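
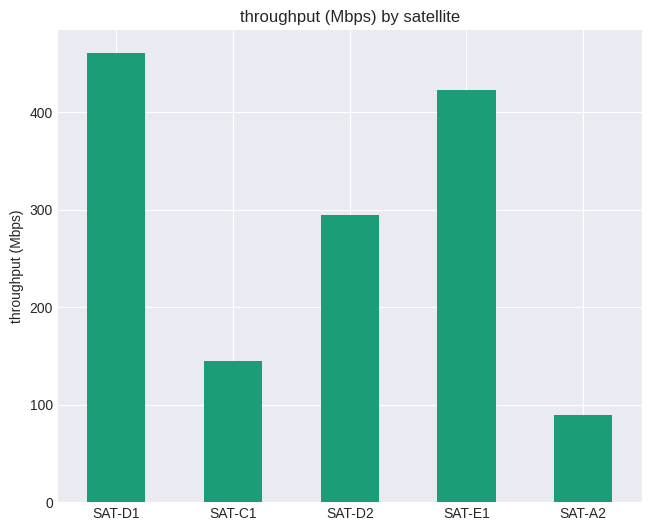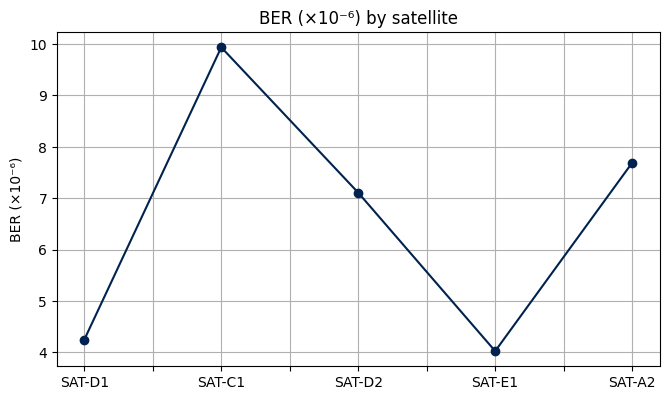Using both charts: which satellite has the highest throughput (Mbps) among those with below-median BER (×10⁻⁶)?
SAT-D1

Chart 2 median BER (×10⁻⁶) ≈ 7; below-median satellites: SAT-D1, SAT-E1. Among those, SAT-D1 has the highest throughput (Mbps) (≈ 450).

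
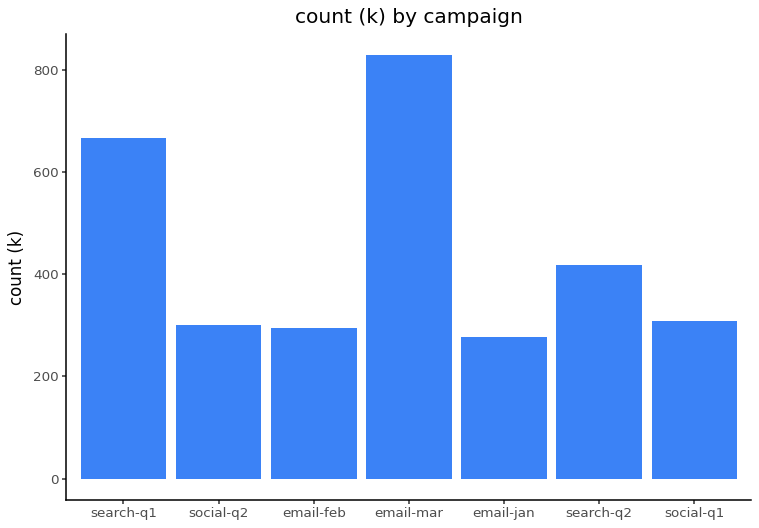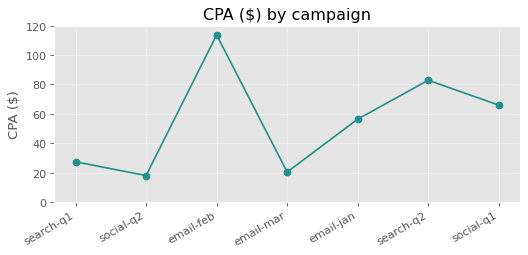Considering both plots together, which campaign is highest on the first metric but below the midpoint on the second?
Chart 2 median CPA ($) ≈ 60; below-median campaigns: search-q1, social-q2, email-mar. Among those, email-mar has the highest count (k) (≈ 800).

email-mar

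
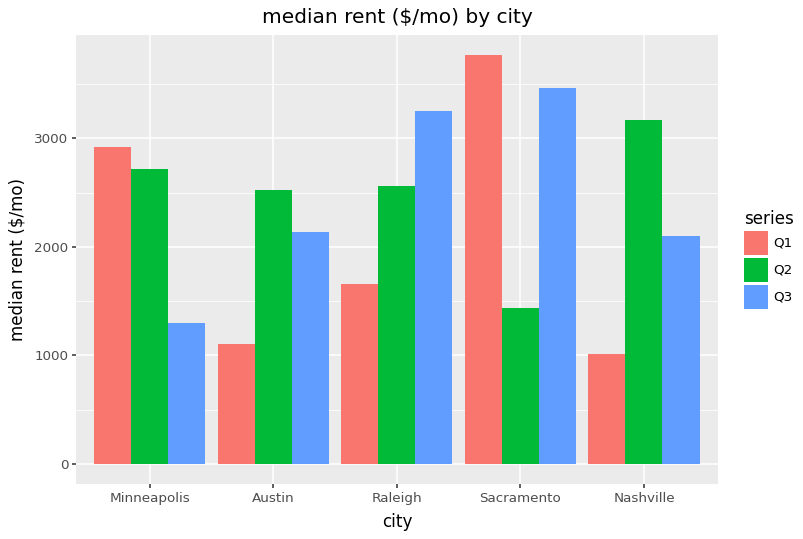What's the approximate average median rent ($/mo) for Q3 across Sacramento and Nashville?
(3500 + 2000) / 2 ≈ 2750.

≈ 2750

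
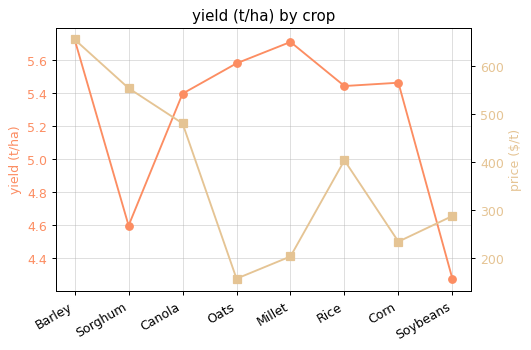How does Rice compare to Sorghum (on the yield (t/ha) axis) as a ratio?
≈ 1.17×

Rice ≈ 5.4, Sorghum ≈ 4.6; 5.4/4.6 ≈ 1.17.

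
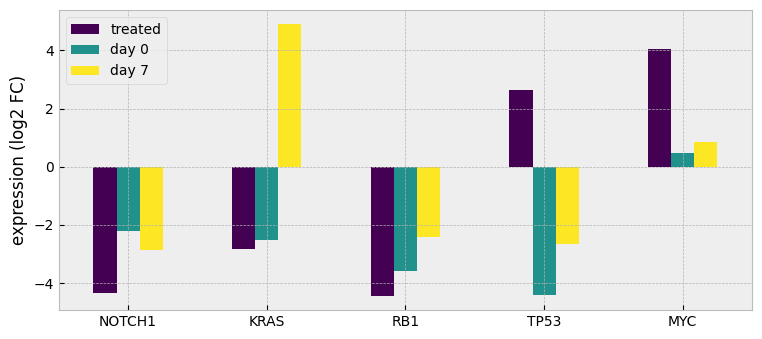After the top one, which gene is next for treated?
Top 3 for treated: MYC ≈ 4, TP53 ≈ 3, KRAS ≈ -3.

TP53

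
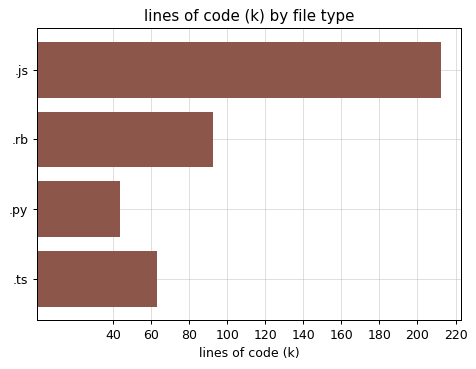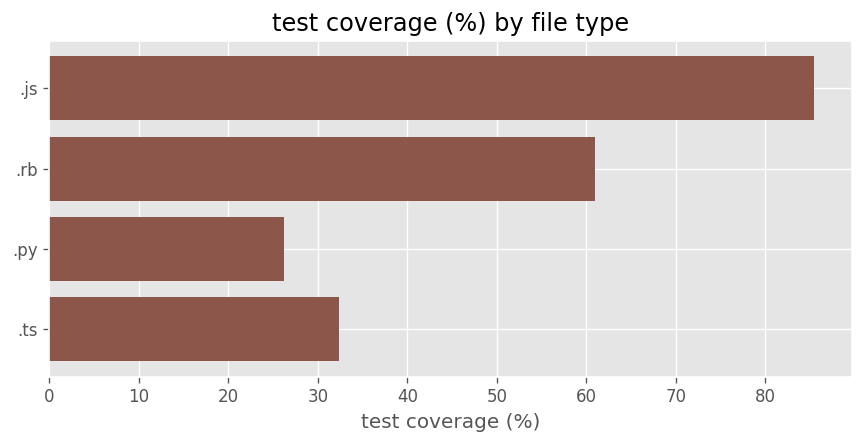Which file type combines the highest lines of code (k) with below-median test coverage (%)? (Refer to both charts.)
Chart 2 median test coverage (%) ≈ 50; below-median file types: .py, .ts. Among those, .ts has the highest lines of code (k) (≈ 60).

.ts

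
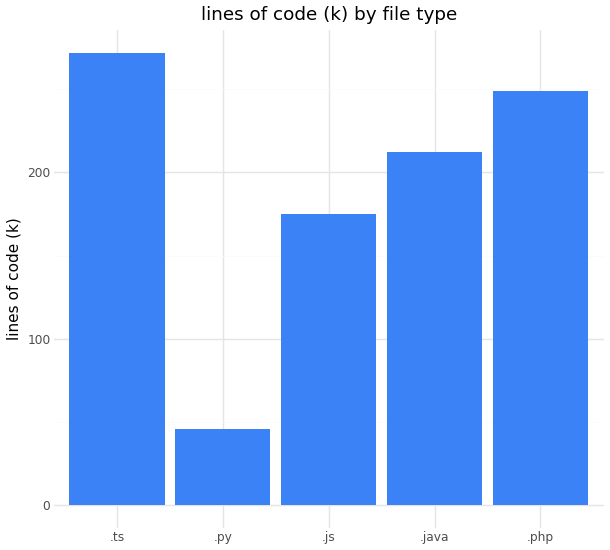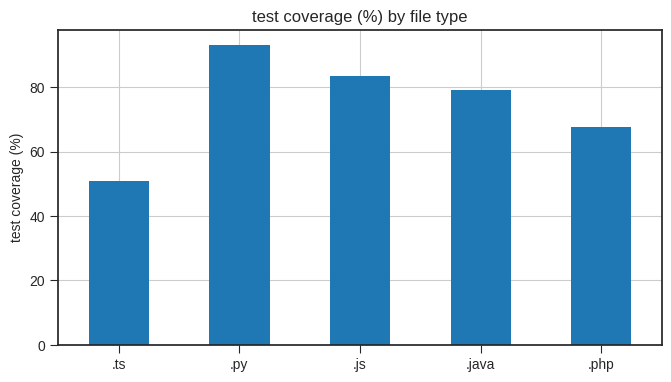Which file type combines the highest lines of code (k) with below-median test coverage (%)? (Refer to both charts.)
Chart 2 median test coverage (%) ≈ 80; below-median file types: .ts, .php. Among those, .ts has the highest lines of code (k) (≈ 275).

.ts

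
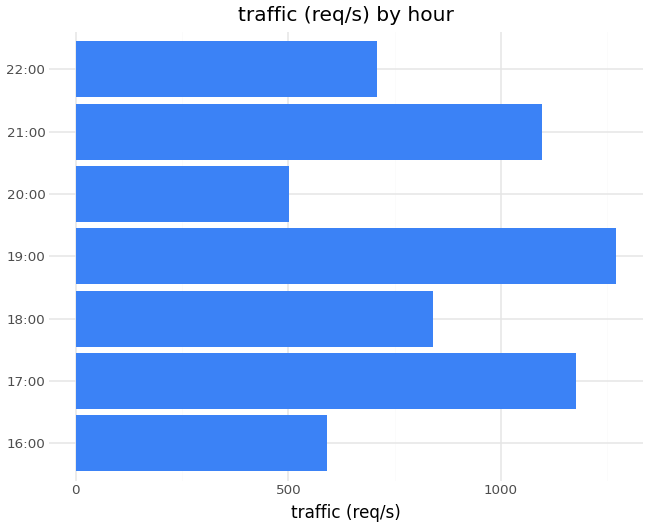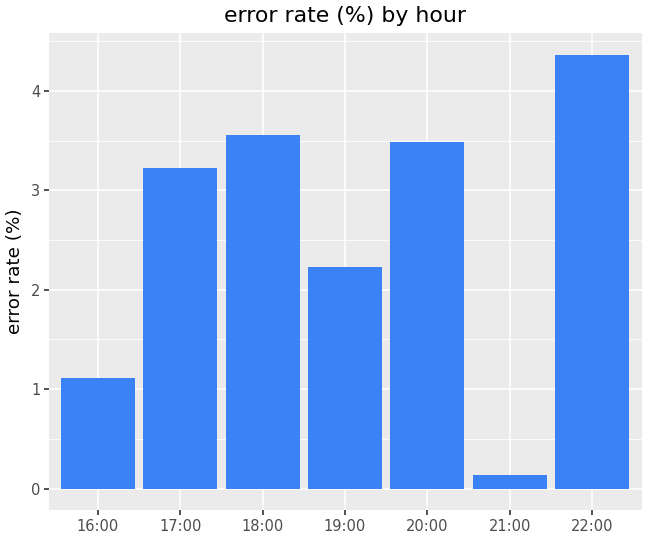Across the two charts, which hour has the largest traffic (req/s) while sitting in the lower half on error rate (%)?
Chart 2 median error rate (%) ≈ 3; below-median hours: 16:00, 19:00, 21:00. Among those, 19:00 has the highest traffic (req/s) (≈ 1200).

19:00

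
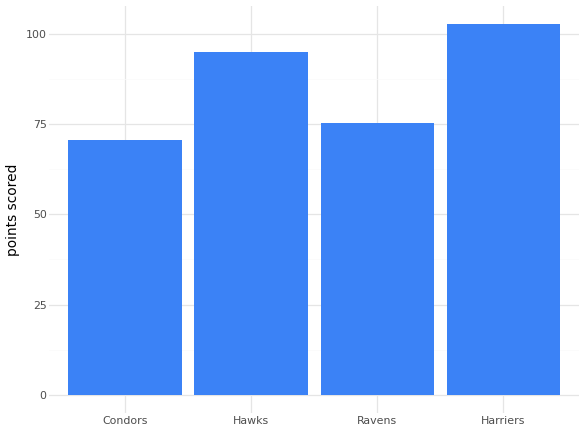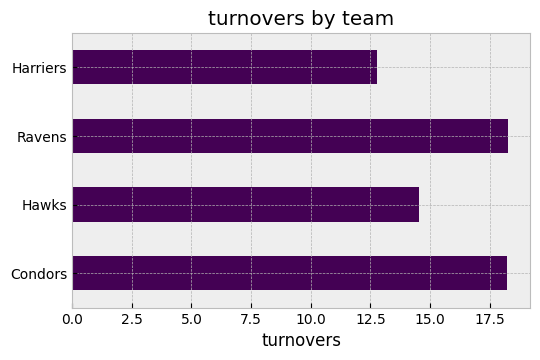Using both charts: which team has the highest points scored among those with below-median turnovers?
Harriers

Chart 2 median turnovers ≈ 16; below-median teams: Hawks, Harriers. Among those, Harriers has the highest points scored (≈ 100).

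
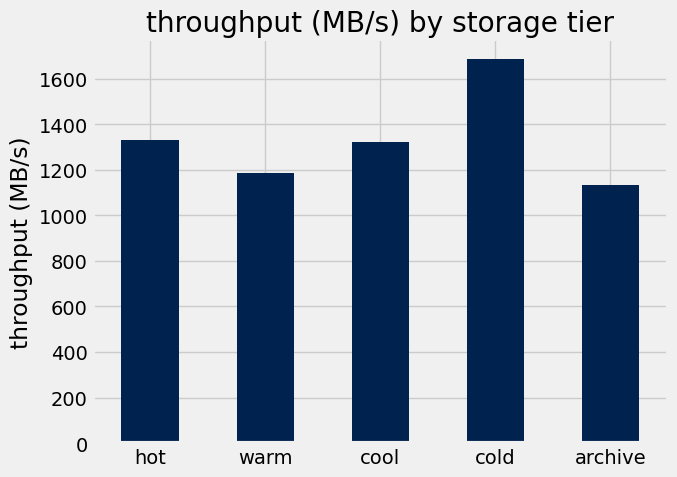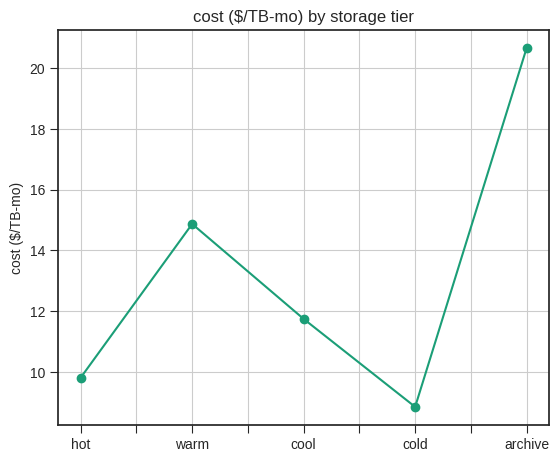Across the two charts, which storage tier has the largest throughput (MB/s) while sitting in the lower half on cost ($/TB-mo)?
Chart 2 median cost ($/TB-mo) ≈ 12; below-median storage tiers: hot, cold. Among those, cold has the highest throughput (MB/s) (≈ 1600).

cold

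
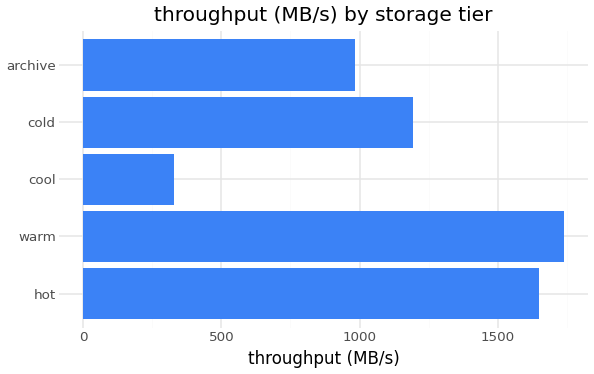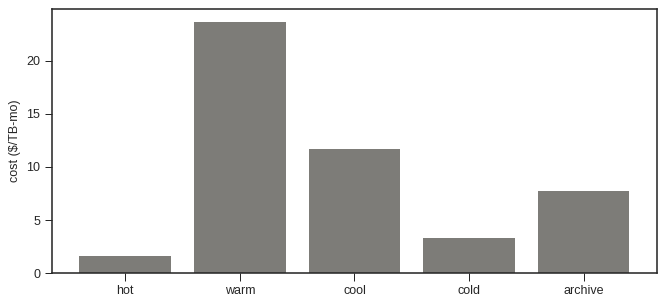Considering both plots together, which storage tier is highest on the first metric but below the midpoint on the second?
hot

Chart 2 median cost ($/TB-mo) ≈ 10; below-median storage tiers: hot, cold. Among those, hot has the highest throughput (MB/s) (≈ 1600).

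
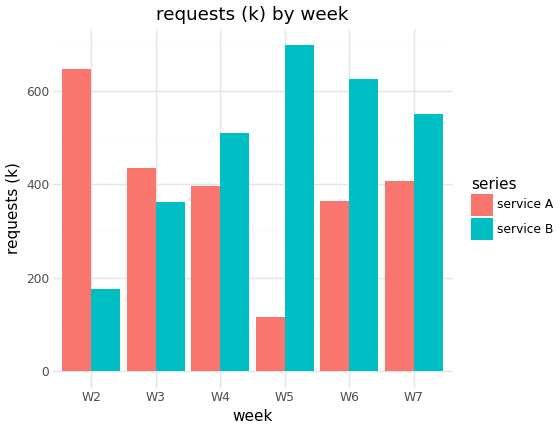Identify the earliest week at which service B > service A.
W4

W3: service B ≈ 400 vs service A ≈ 400 (not yet); W4: service B ≈ 500 vs service A ≈ 400 (first crossover).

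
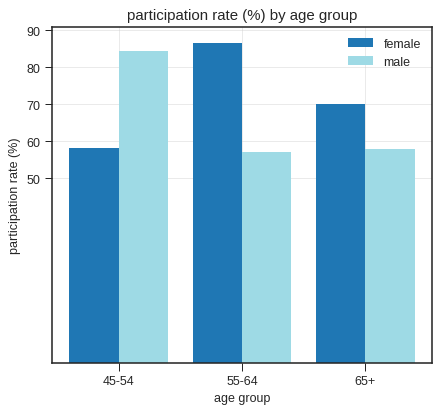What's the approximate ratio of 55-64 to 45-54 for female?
≈ 1.5×

55-64 ≈ 90, 45-54 ≈ 60; 90/60 ≈ 1.5.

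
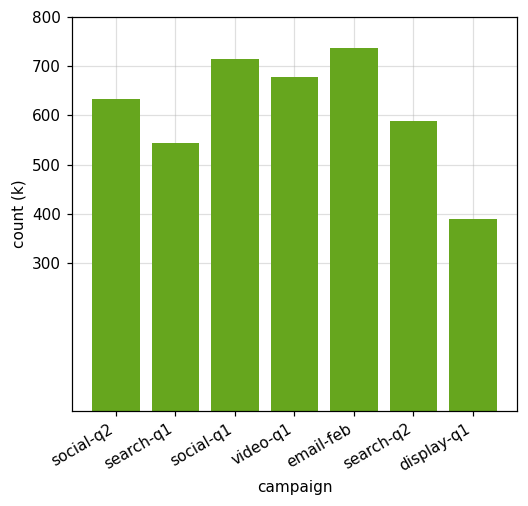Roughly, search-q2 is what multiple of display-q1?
≈ 1.5×

search-q2 ≈ 600, display-q1 ≈ 400; 600/400 ≈ 1.5.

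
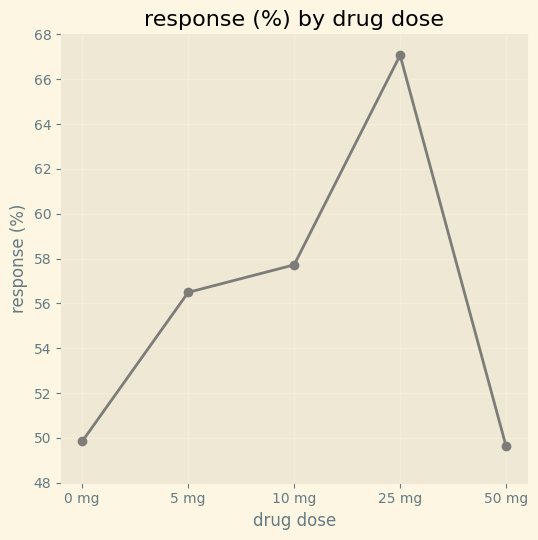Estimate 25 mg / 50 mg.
25 mg ≈ 68, 50 mg ≈ 50; 68/50 ≈ 1.36.

≈ 1.36×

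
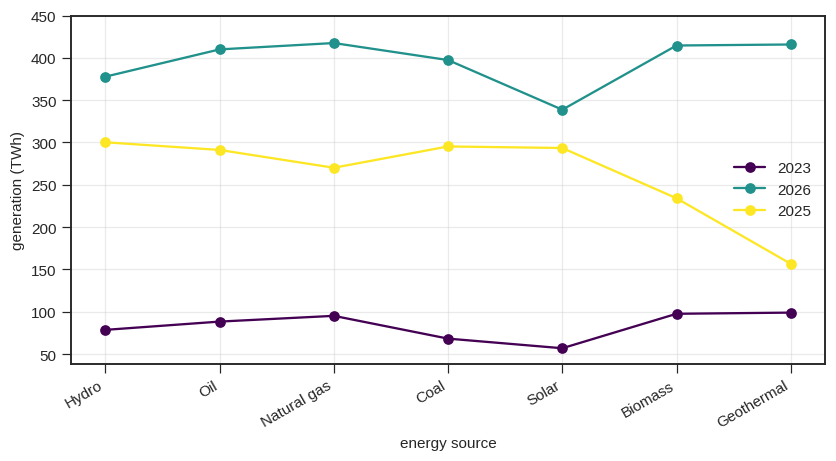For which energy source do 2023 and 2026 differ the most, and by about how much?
Coal: 2023 ≈ 50, 2026 ≈ 400 → gap ≈ 350. Next-largest (Natural gas) is only ≈ 300.

Coal, ≈ 350 TWh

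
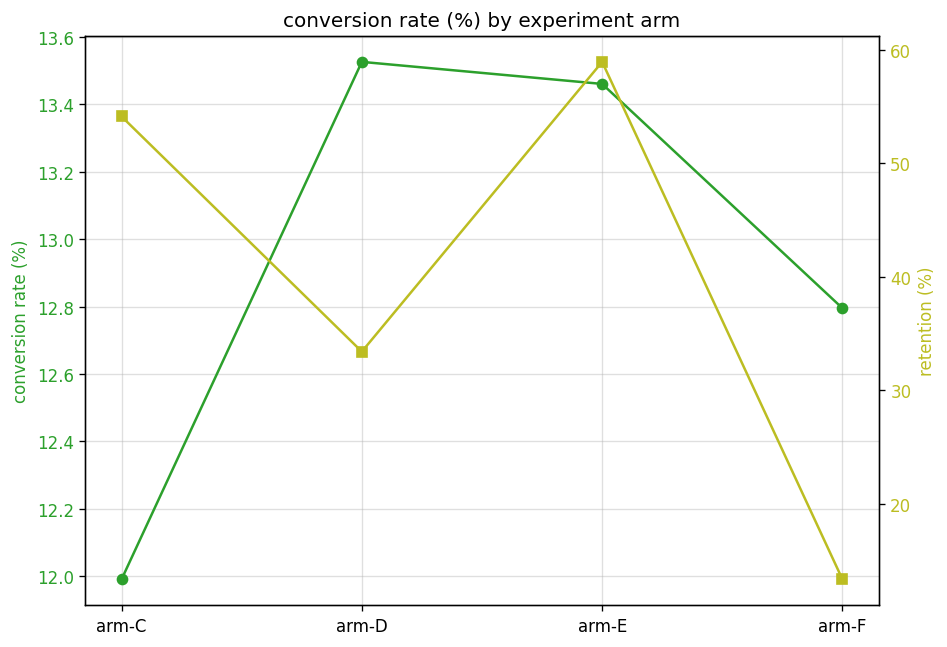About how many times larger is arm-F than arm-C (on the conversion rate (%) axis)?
arm-F ≈ 12.8, arm-C ≈ 12.0; 12.8/12.0 ≈ 1.07.

≈ 1.07×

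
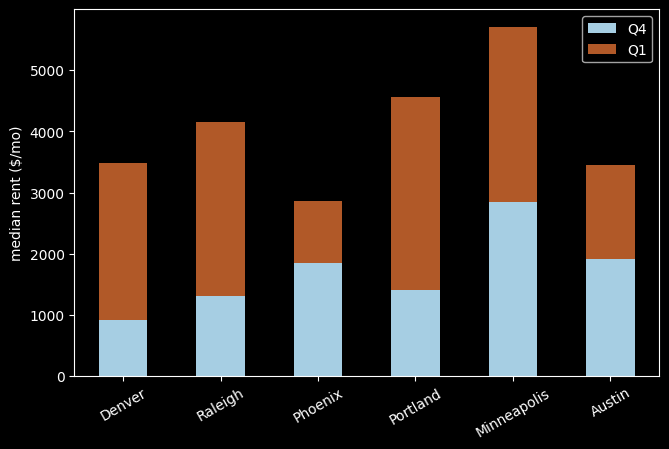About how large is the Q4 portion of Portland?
≈ 1500

Q4 top ≈ 1500, bottom ≈ 0; segment ≈ 1500.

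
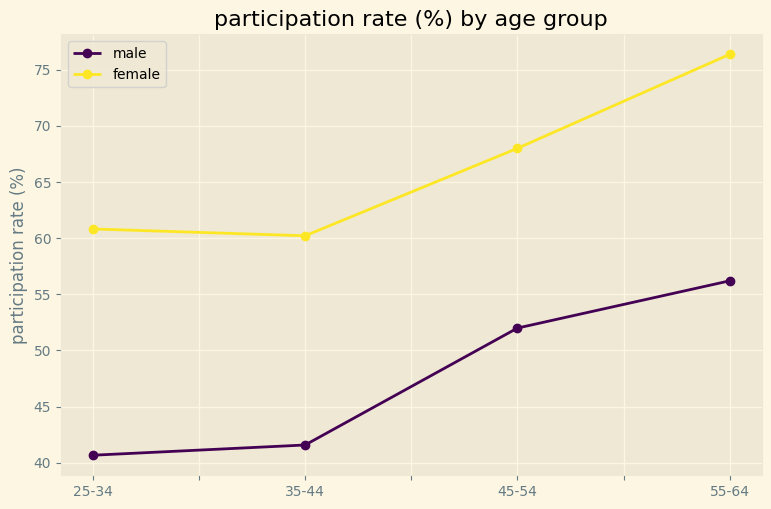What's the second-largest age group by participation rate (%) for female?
45-54

Top 3 for female: 55-64 ≈ 75, 45-54 ≈ 70, 25-34 ≈ 60.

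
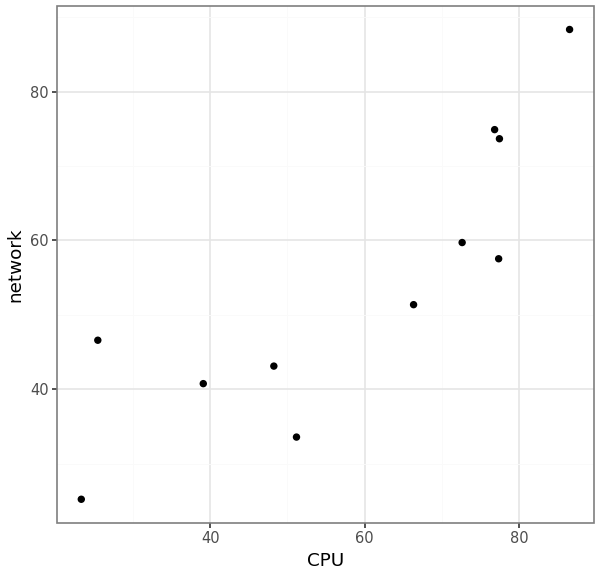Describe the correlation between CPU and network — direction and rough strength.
positive, strong

Points are positively correlated; strong (|r| ≈ 0.9).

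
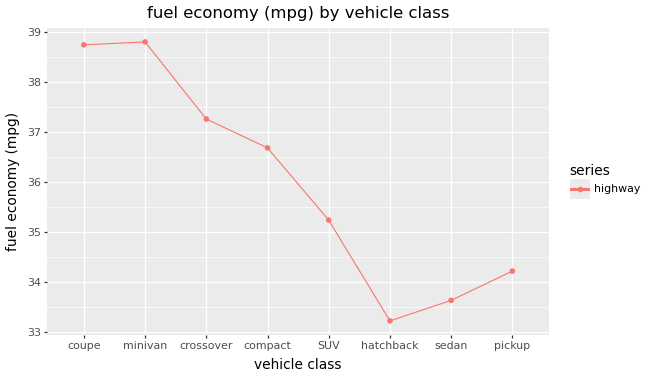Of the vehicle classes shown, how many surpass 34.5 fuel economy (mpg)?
5

Above 34.5: coupe, minivan, crossover, compact, SUV.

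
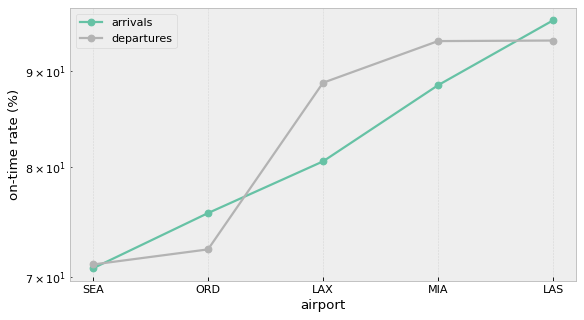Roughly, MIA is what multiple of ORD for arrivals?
MIA ≈ 90, ORD ≈ 75; 90/75 ≈ 1.2.

≈ 1.2×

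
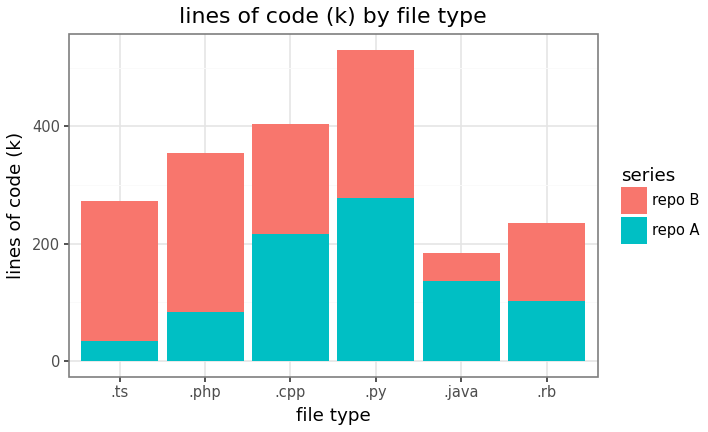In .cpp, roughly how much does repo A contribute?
≈ 200

repo A top ≈ 200, bottom ≈ 0; segment ≈ 200.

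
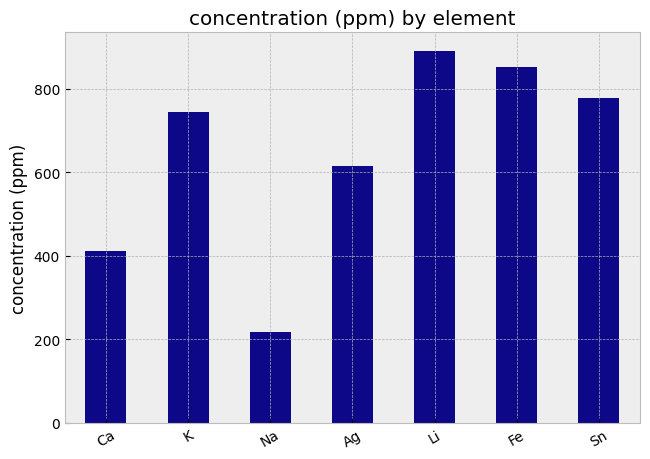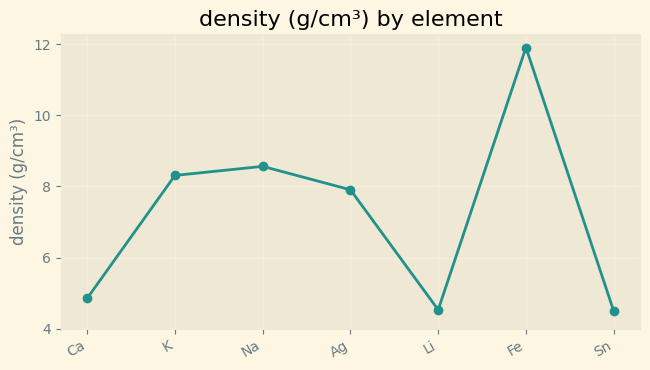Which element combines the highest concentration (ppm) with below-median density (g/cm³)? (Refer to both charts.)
Chart 2 median density (g/cm³) ≈ 8; below-median elements: Ca, Li, Sn. Among those, Li has the highest concentration (ppm) (≈ 900).

Li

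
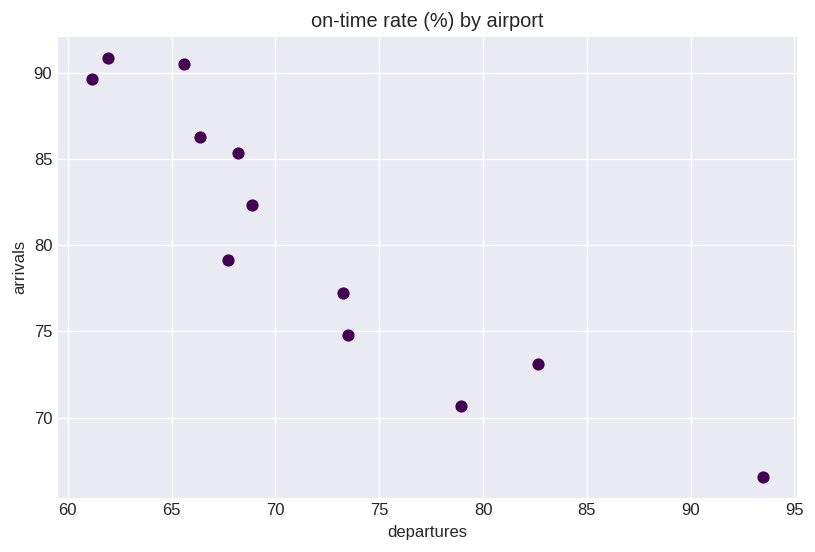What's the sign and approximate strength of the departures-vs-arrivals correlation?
negative, strong

Points are negatively correlated; strong (|r| ≈ 0.9).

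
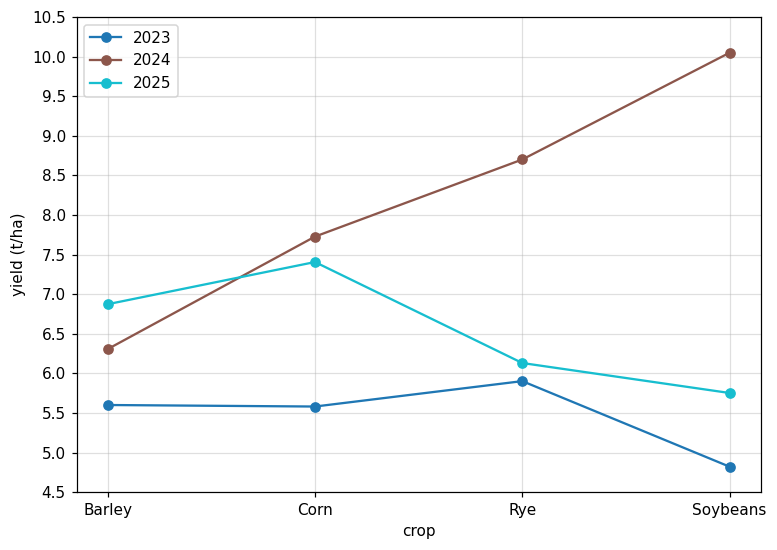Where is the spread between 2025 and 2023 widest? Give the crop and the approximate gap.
Corn, ≈ 2.0 t/ha

Corn: 2025 ≈ 7.5, 2023 ≈ 5.5 → gap ≈ 2.0. Next-largest (Barley) is only ≈ 1.5.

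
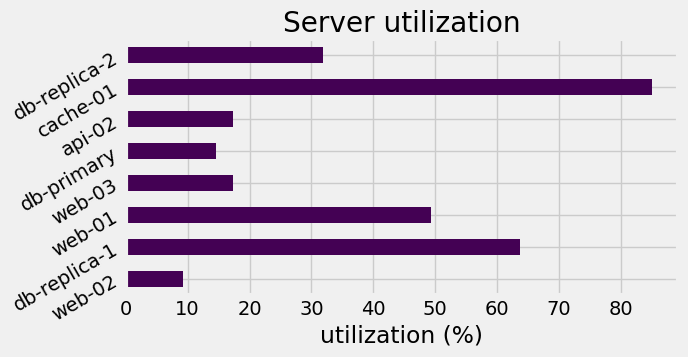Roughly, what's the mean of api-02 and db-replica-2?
≈ 25

(20 + 30) / 2 ≈ 25.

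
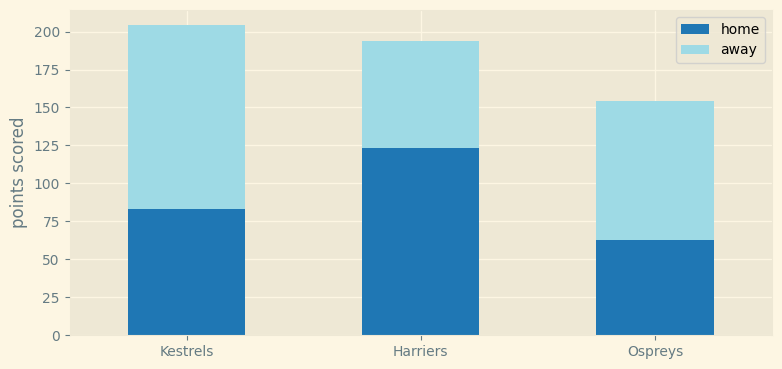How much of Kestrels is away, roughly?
≈ 120

away top ≈ 200, bottom ≈ 80; segment ≈ 120.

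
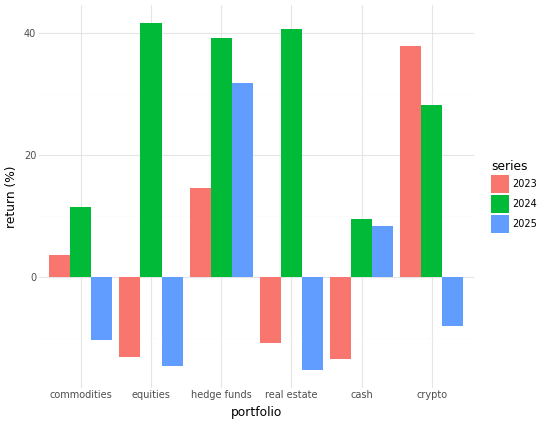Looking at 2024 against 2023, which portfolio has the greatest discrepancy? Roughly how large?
equities, ≈ 55 %

equities: 2024 ≈ 40, 2023 ≈ -15 → gap ≈ 55. Next-largest (real estate) is only ≈ 50.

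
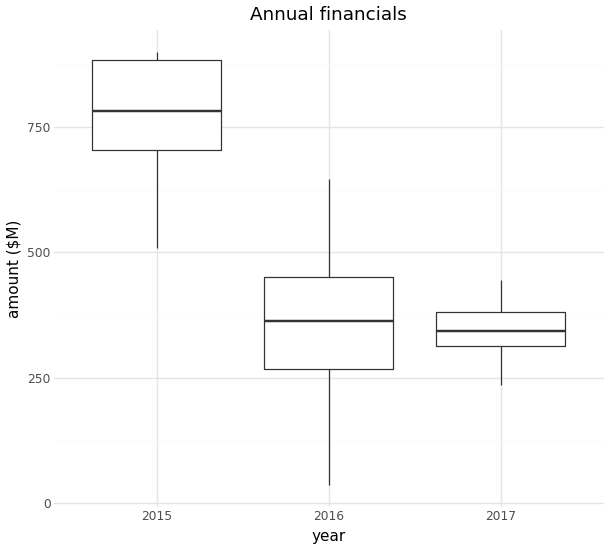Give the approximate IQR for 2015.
≈ 200

Q3 ≈ 900, Q1 ≈ 700; IQR ≈ 200.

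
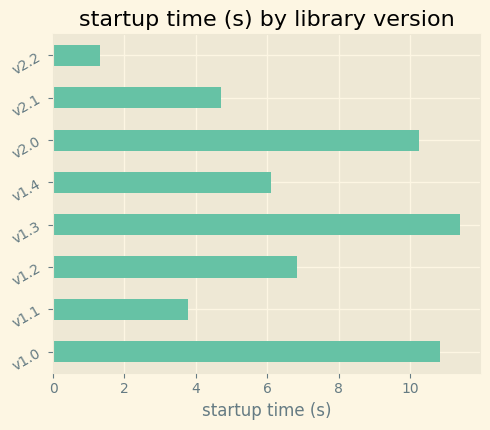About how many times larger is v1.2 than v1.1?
≈ 1.75×

v1.2 ≈ 7, v1.1 ≈ 4; 7/4 ≈ 1.75.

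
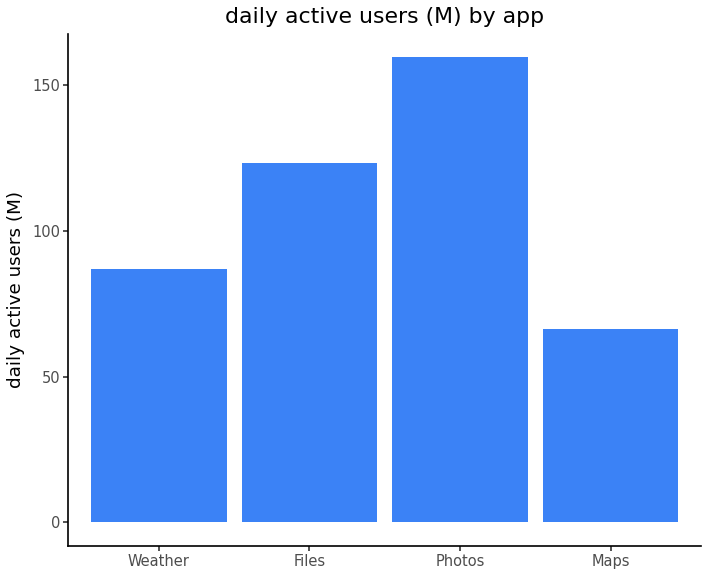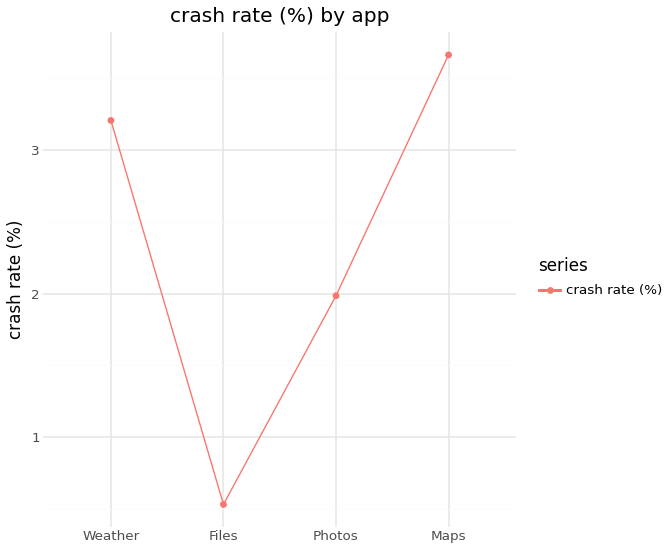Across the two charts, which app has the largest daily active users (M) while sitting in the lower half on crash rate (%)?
Chart 2 median crash rate (%) ≈ 2.5; below-median apps: Files, Photos. Among those, Photos has the highest daily active users (M) (≈ 160).

Photos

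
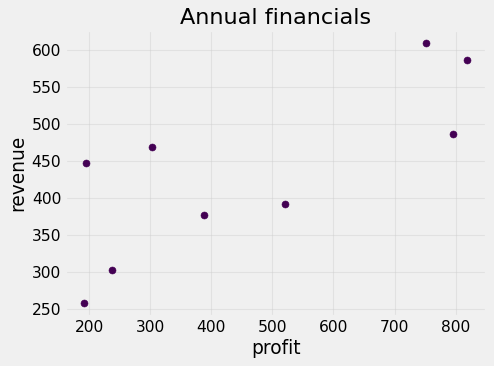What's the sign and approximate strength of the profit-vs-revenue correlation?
positive, strong

Points are positively correlated; strong (|r| ≈ 0.8).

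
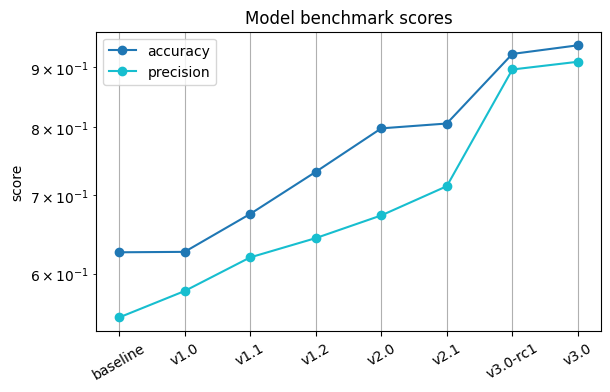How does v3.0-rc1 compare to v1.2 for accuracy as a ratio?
≈ 1.2×

v3.0-rc1 ≈ 0.90, v1.2 ≈ 0.75; 0.90/0.75 ≈ 1.2.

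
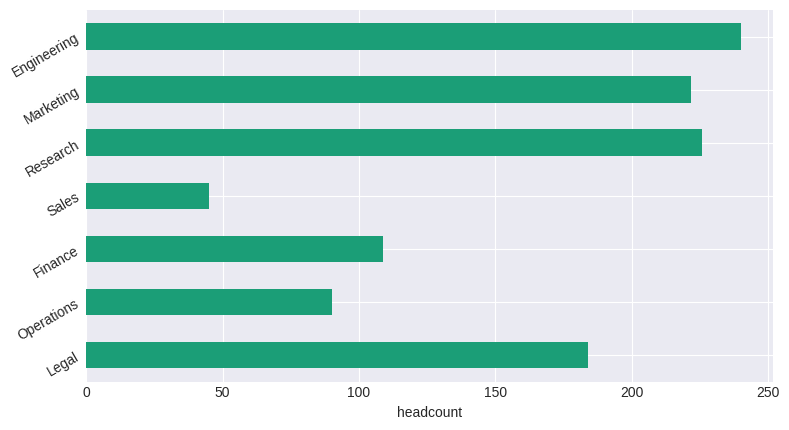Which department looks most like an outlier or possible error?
Sales

Sales ≈ 40; the rest sit between ≈ 80 and ≈ 240.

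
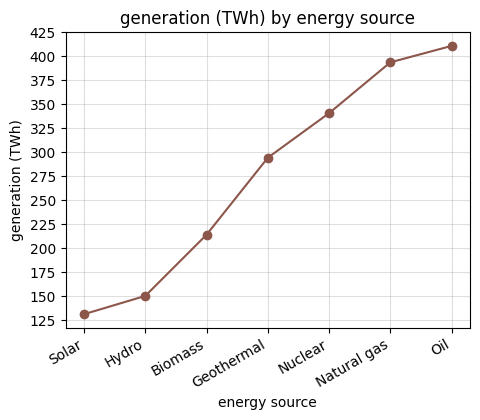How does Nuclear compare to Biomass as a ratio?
≈ 1.56×

Nuclear ≈ 350, Biomass ≈ 225; 350/225 ≈ 1.56.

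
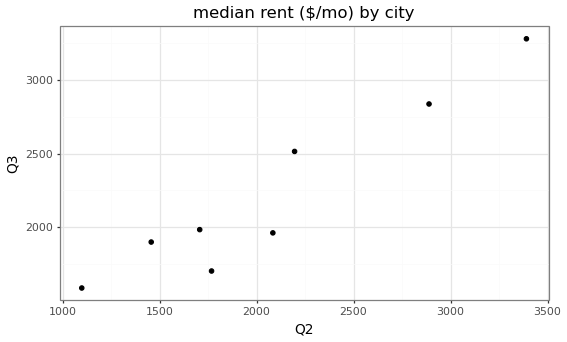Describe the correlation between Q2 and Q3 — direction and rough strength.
Points are positively correlated; strong (|r| ≈ 1.0).

positive, strong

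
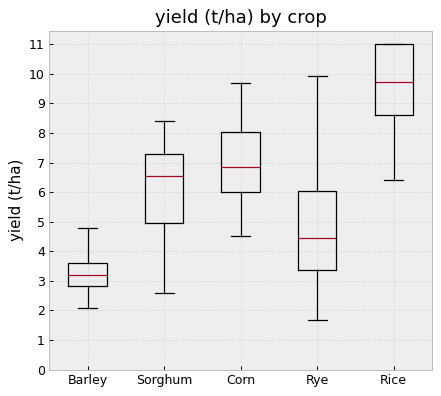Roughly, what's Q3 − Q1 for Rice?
≈ 2

Q3 ≈ 11, Q1 ≈ 9; IQR ≈ 2.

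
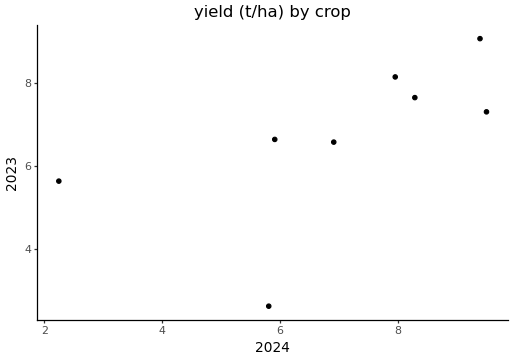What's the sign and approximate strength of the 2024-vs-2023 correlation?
positive, moderate

Points are positively correlated; moderate (|r| ≈ 0.6).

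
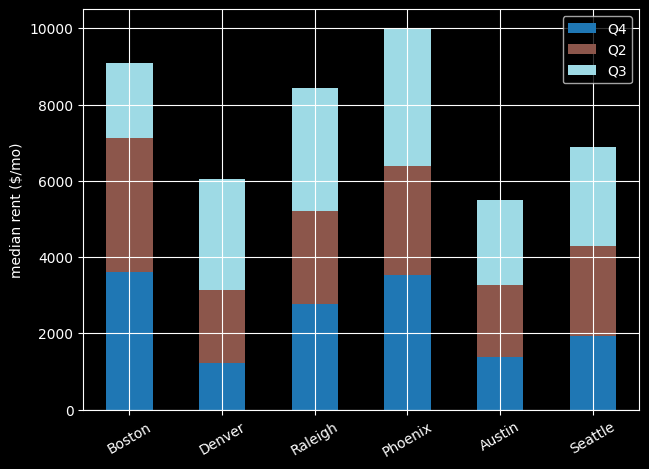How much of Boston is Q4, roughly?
Q4 top ≈ 4000, bottom ≈ 0; segment ≈ 4000.

≈ 4000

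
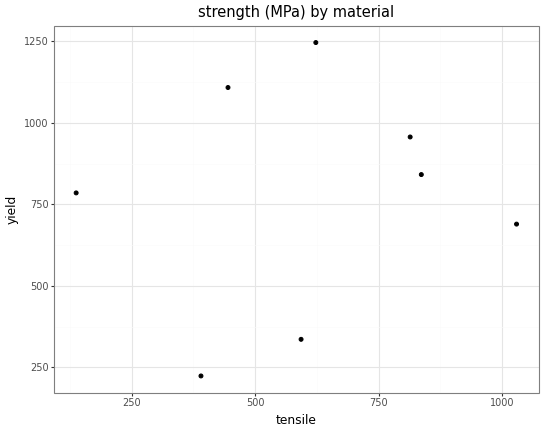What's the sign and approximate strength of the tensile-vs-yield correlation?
Points are roughly uncorrelated; weak (|r| ≈ 0.1).

no clear correlation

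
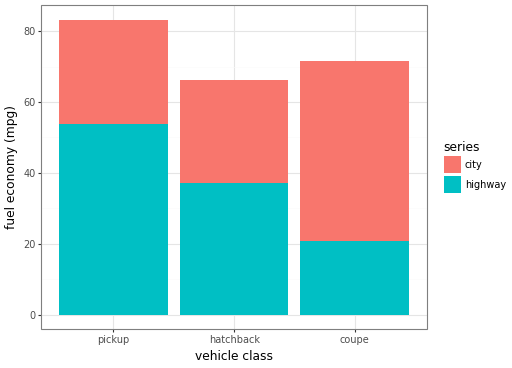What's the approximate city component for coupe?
city top ≈ 70, bottom ≈ 20; segment ≈ 50.

≈ 50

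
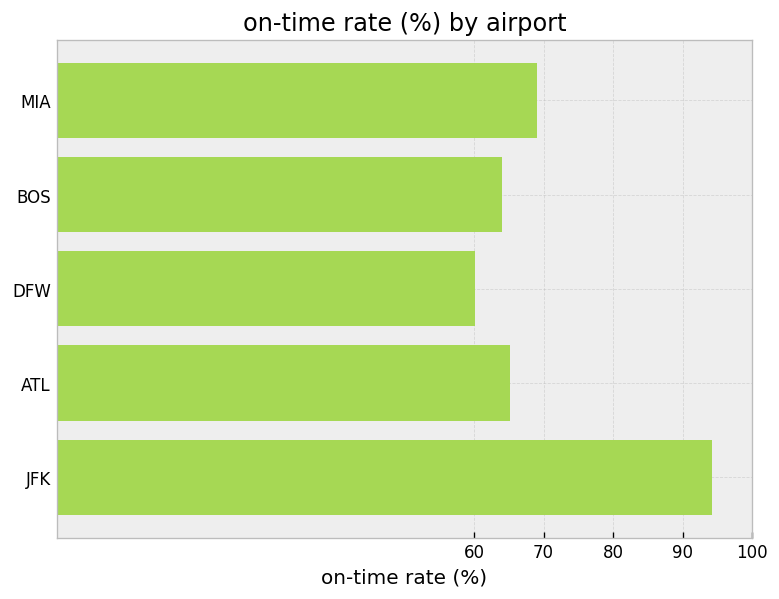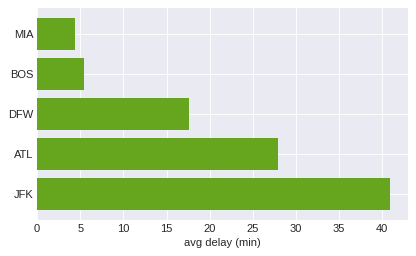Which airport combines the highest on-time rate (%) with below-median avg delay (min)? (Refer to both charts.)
MIA

Chart 2 median avg delay (min) ≈ 20; below-median airports: MIA, BOS. Among those, MIA has the highest on-time rate (%) (≈ 70).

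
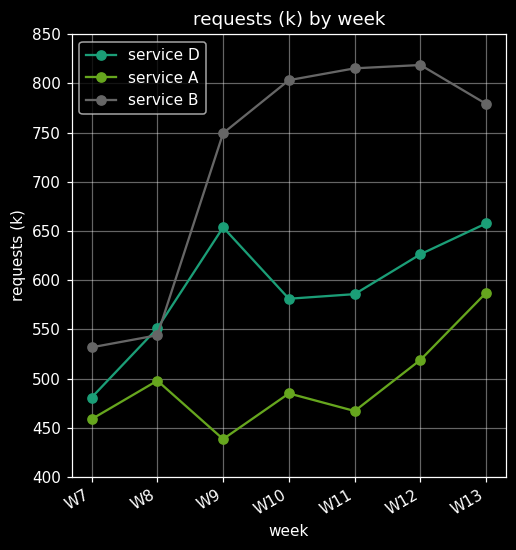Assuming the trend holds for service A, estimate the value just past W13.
≈ 675

Last three: 450, 500, 600 → slope ≈ 75/step → next ≈ 675.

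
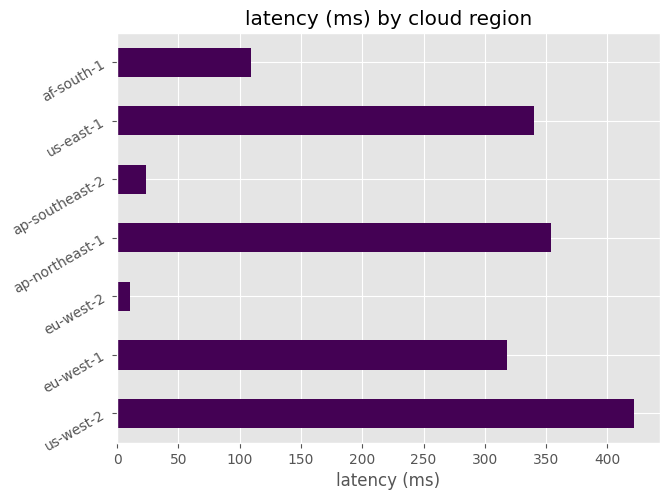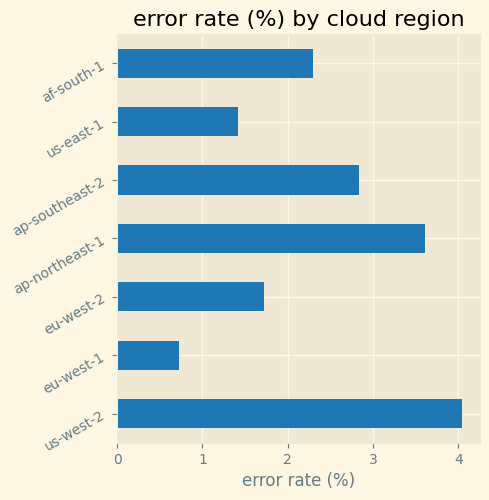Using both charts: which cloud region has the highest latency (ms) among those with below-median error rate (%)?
us-east-1

Chart 2 median error rate (%) ≈ 2.5; below-median cloud regions: eu-west-1, eu-west-2, us-east-1. Among those, us-east-1 has the highest latency (ms) (≈ 350).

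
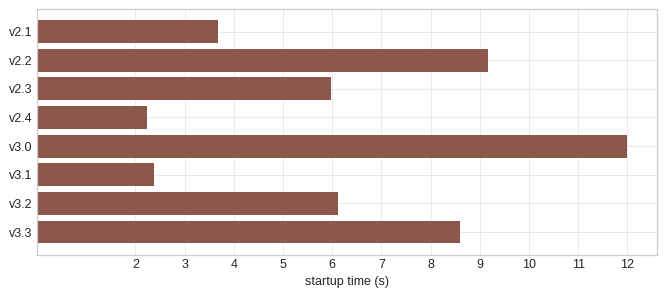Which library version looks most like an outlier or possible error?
v3.0

v3.0 ≈ 12; the rest sit between ≈ 2 and ≈ 9.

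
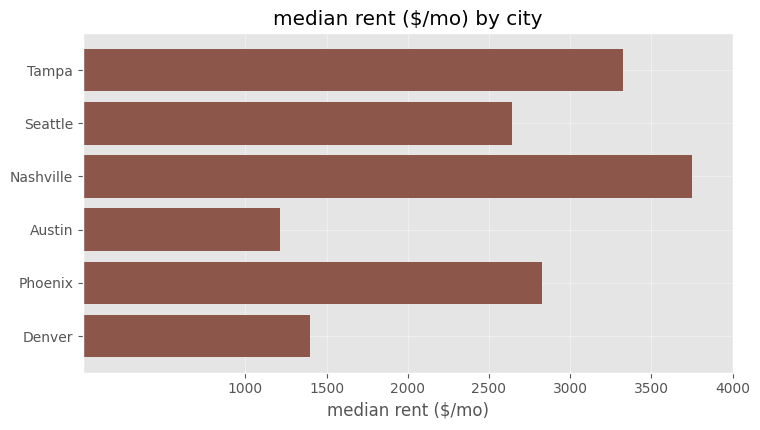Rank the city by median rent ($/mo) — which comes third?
Top 4: Nashville ≈ 4000, Tampa ≈ 3500, Phoenix ≈ 3000, Seattle ≈ 2500.

Phoenix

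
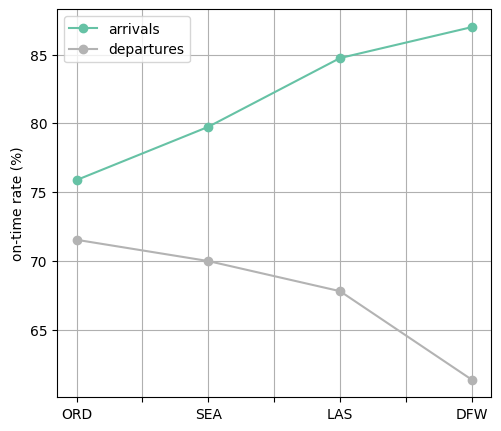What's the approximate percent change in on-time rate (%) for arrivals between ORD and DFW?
ORD ≈ 75, DFW ≈ 85; (85 − 75) / 75 ≈ +13.3%.

≈ +13.3%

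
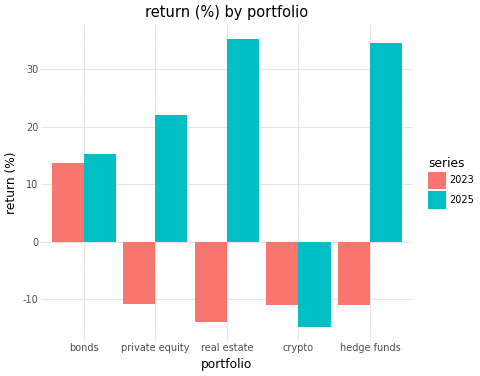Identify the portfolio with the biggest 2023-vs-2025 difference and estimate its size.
real estate, ≈ 50 %

real estate: 2023 ≈ -15, 2025 ≈ 35 → gap ≈ 50. Next-largest (hedge funds) is only ≈ 45.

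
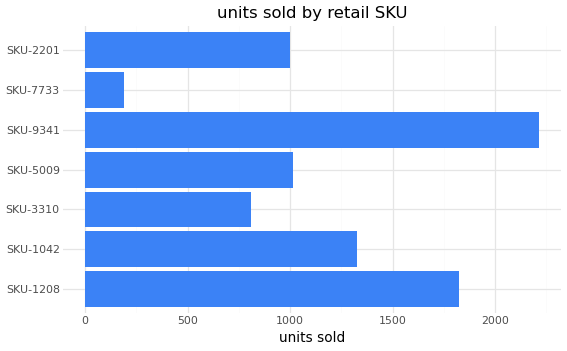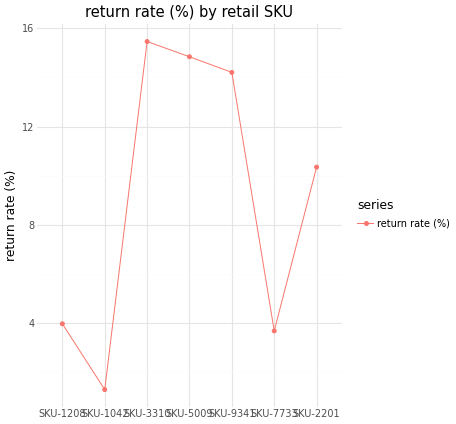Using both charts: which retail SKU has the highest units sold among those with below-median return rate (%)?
SKU-1208

Chart 2 median return rate (%) ≈ 10; below-median retail SKUs: SKU-1208, SKU-1042, SKU-7733. Among those, SKU-1208 has the highest units sold (≈ 2000).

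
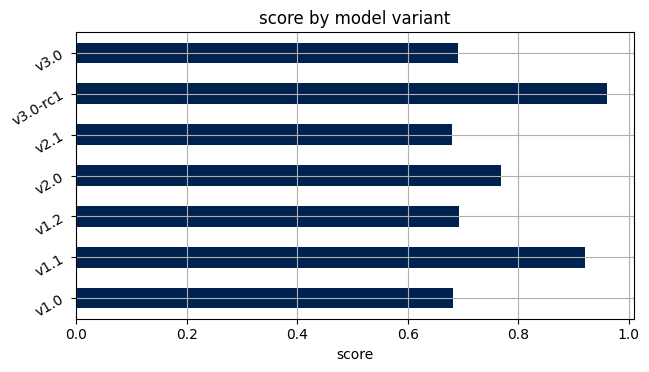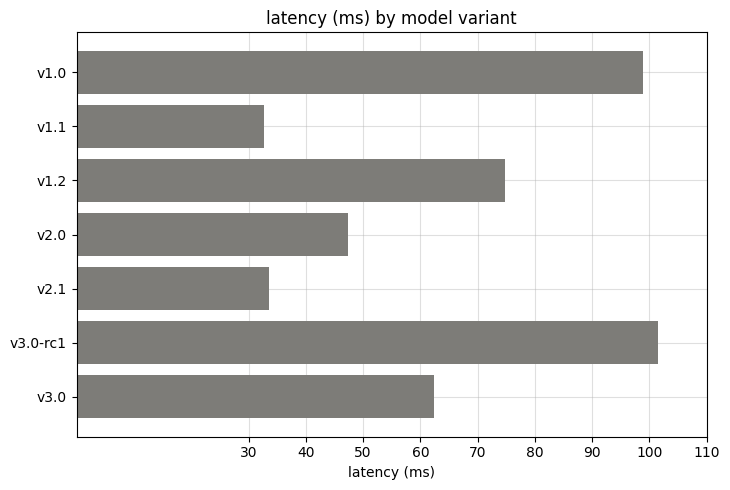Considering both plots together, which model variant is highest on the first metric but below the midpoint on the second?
v1.1

Chart 2 median latency (ms) ≈ 60; below-median model variants: v1.1, v2.0, v2.1. Among those, v1.1 has the highest score (≈ 0.9).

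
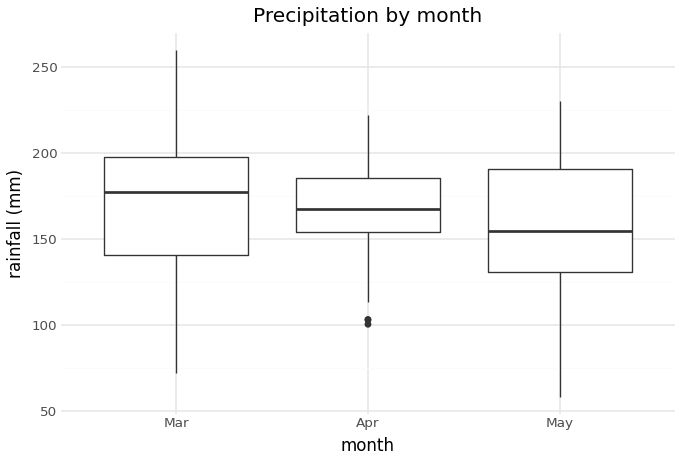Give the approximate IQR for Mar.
Q3 ≈ 198, Q1 ≈ 140; IQR ≈ 58.

≈ 58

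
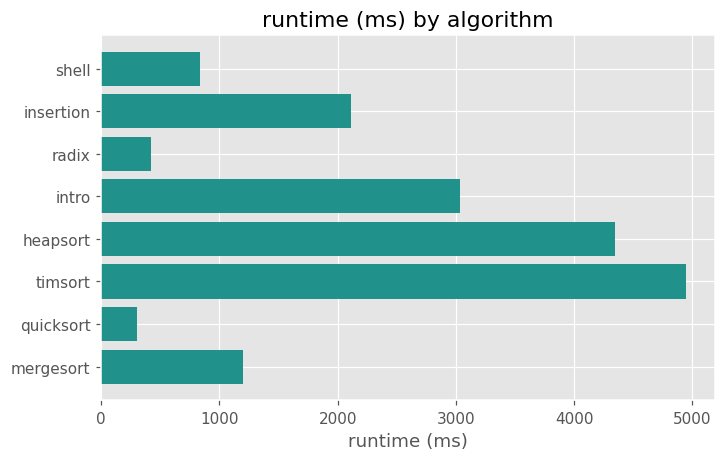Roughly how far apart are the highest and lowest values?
Max timsort ≈ 5000, min quicksort ≈ 500; range ≈ 4500.

≈ 4500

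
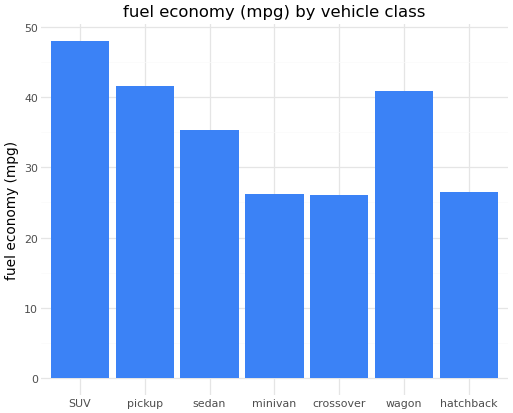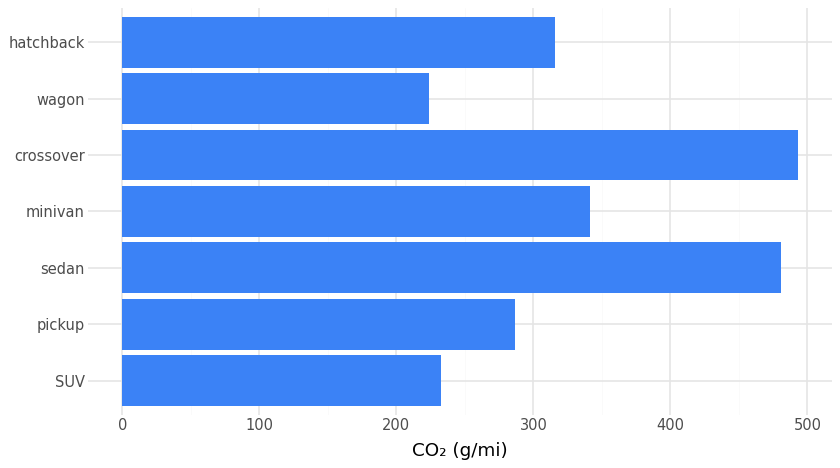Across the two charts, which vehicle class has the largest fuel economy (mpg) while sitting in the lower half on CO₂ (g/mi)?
SUV

Chart 2 median CO₂ (g/mi) ≈ 300; below-median vehicle classes: SUV, pickup, wagon. Among those, SUV has the highest fuel economy (mpg) (≈ 50).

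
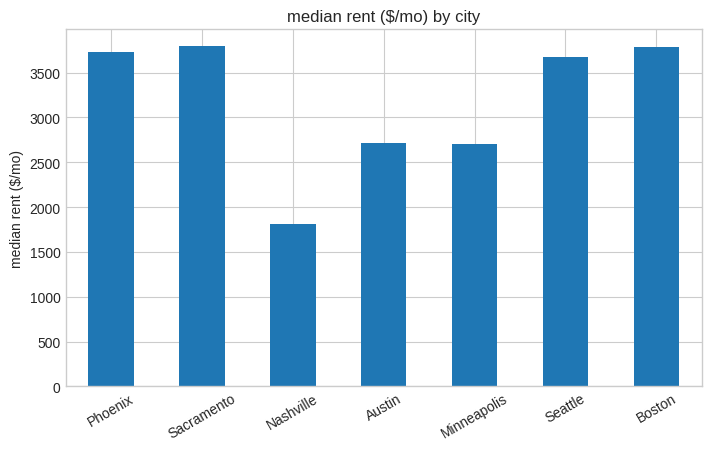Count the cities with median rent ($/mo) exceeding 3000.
4

Above 3000: Phoenix, Sacramento, Seattle, Boston.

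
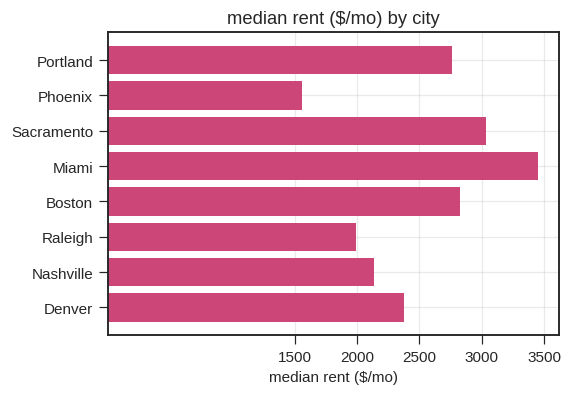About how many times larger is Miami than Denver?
≈ 1.4×

Miami ≈ 3500, Denver ≈ 2500; 3500/2500 ≈ 1.4.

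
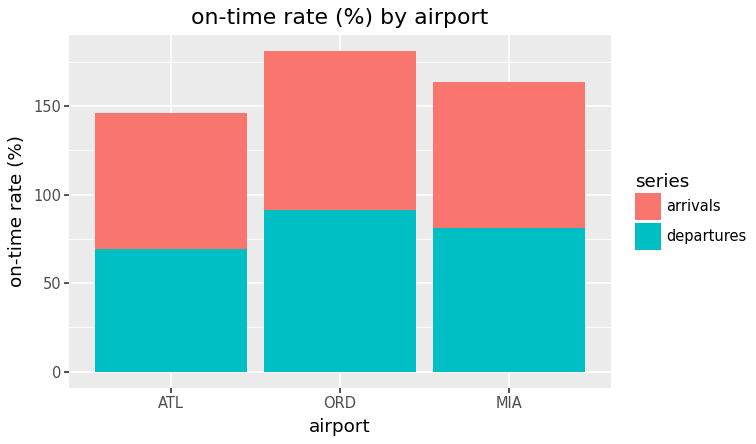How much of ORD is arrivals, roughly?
≈ 80

arrivals top ≈ 180, bottom ≈ 100; segment ≈ 80.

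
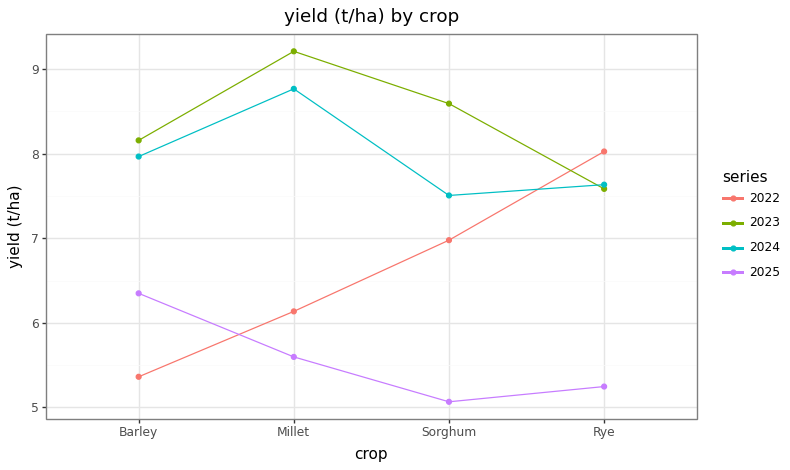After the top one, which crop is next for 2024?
Top 3 for 2024: Millet ≈ 9.0, Barley ≈ 8.0, Rye ≈ 7.5.

Barley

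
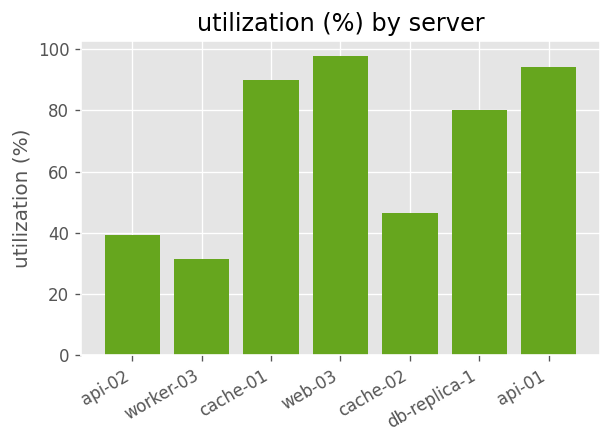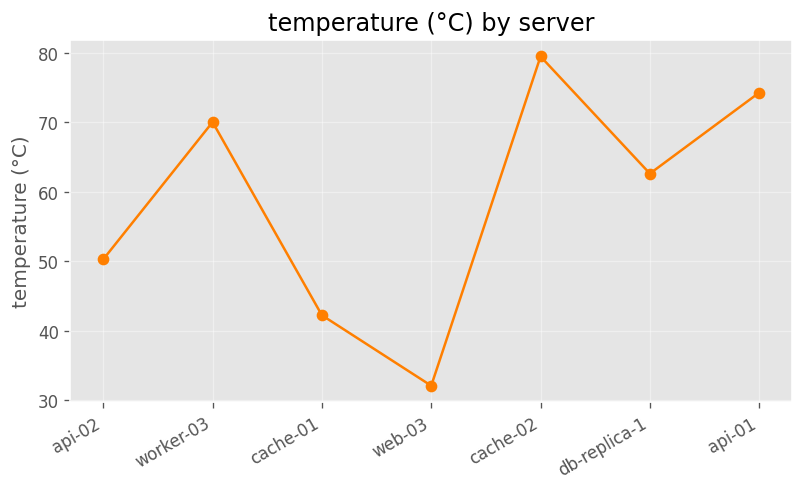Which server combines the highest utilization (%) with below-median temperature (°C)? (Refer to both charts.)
web-03

Chart 2 median temperature (°C) ≈ 60; below-median servers: api-02, cache-01, web-03. Among those, web-03 has the highest utilization (%) (≈ 100).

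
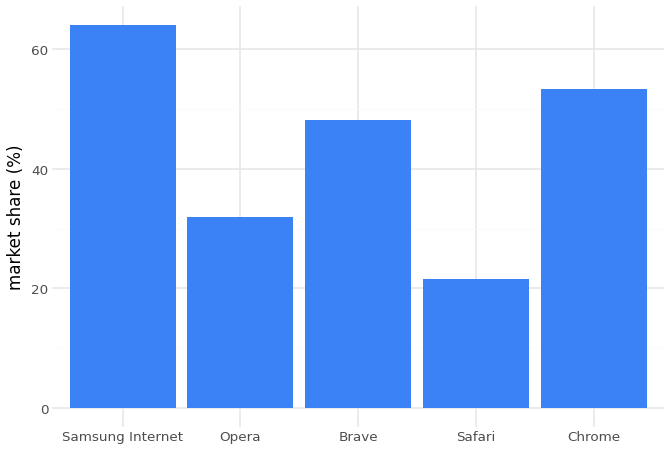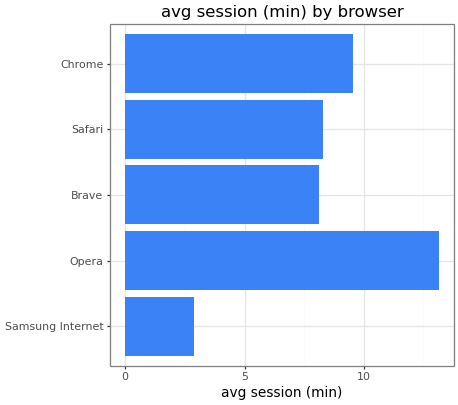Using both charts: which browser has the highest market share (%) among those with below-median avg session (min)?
Samsung Internet

Chart 2 median avg session (min) ≈ 8; below-median browsers: Samsung Internet, Brave. Among those, Samsung Internet has the highest market share (%) (≈ 60).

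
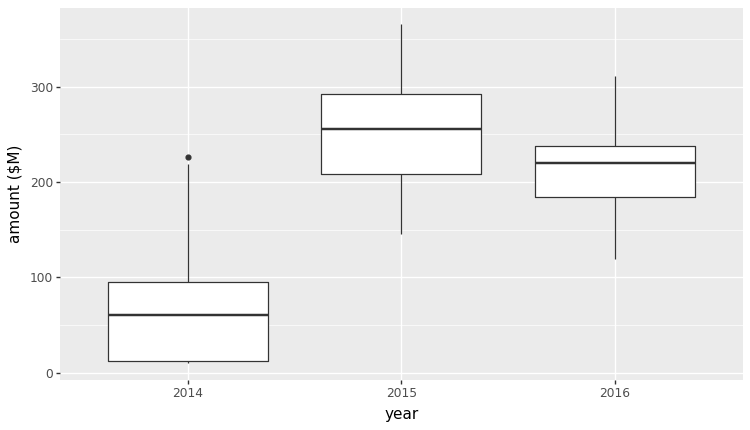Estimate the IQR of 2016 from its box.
≈ 60

Q3 ≈ 240, Q1 ≈ 180; IQR ≈ 60.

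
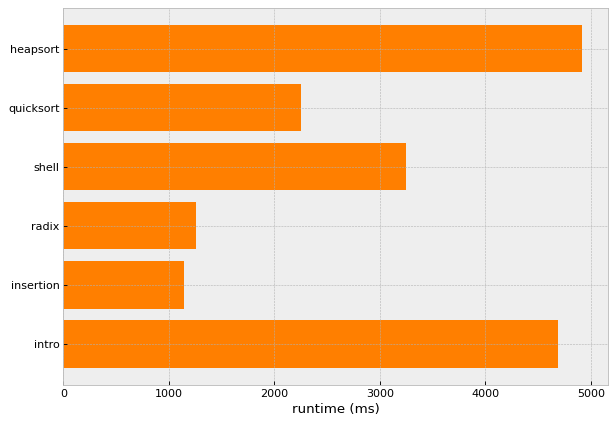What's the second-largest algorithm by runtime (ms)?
intro

Top 3: heapsort ≈ 5000, intro ≈ 4500, shell ≈ 3000.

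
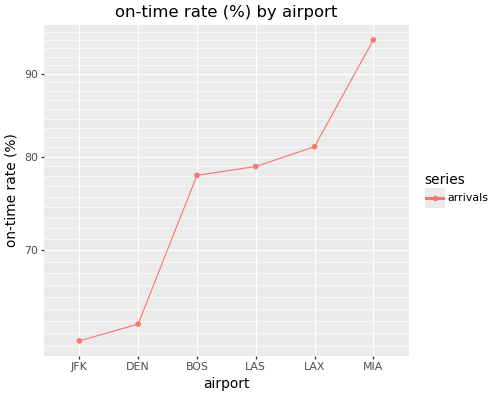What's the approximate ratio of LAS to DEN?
LAS ≈ 80, DEN ≈ 65; 80/65 ≈ 1.23.

≈ 1.23×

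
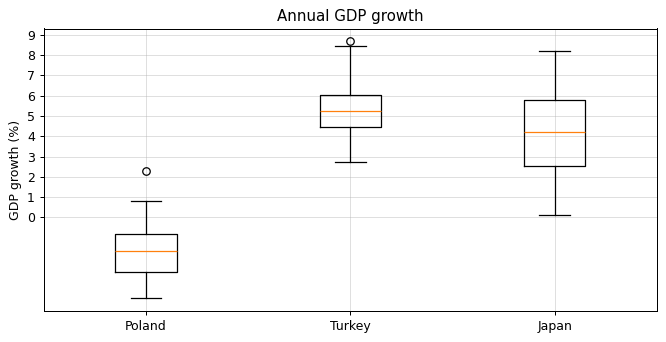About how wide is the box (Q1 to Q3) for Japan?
Q3 ≈ 6, Q1 ≈ 3; IQR ≈ 3.

≈ 3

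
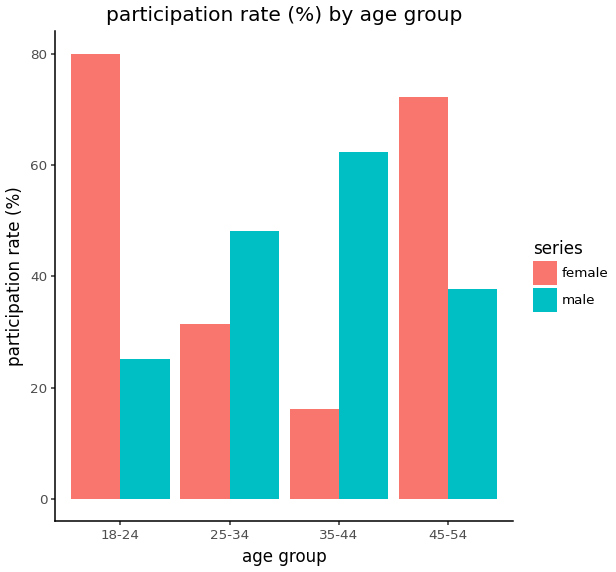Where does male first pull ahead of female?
25-34

18-24: male ≈ 30 vs female ≈ 80 (not yet); 25-34: male ≈ 50 vs female ≈ 30 (first crossover).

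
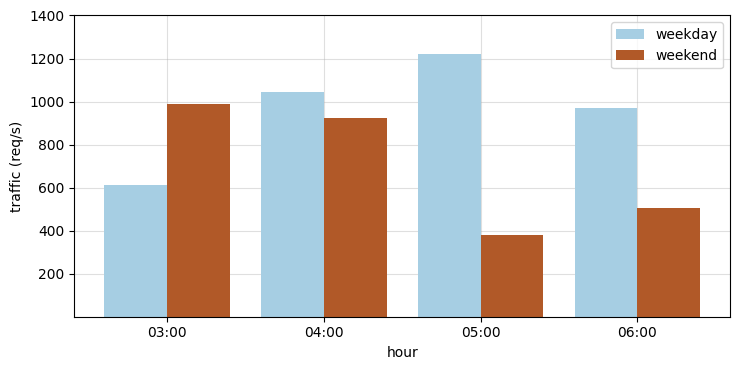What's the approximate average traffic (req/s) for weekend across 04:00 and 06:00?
≈ 800

(1000 + 600) / 2 ≈ 800.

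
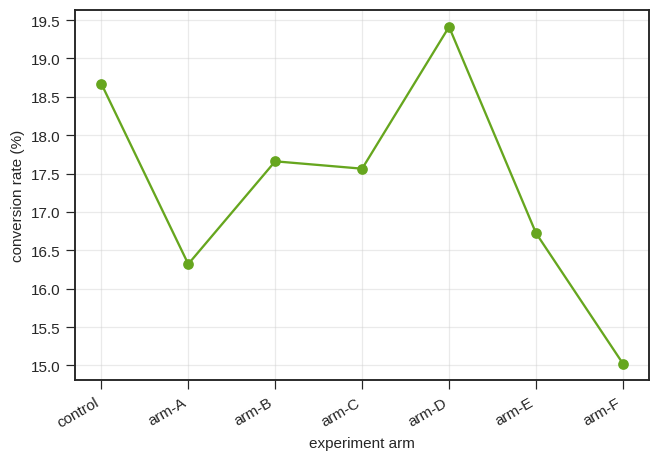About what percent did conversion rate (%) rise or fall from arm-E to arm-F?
≈ -9.1%

arm-E ≈ 16.5, arm-F ≈ 15.0; (15.0 − 16.5) / 16.5 ≈ -9.1%.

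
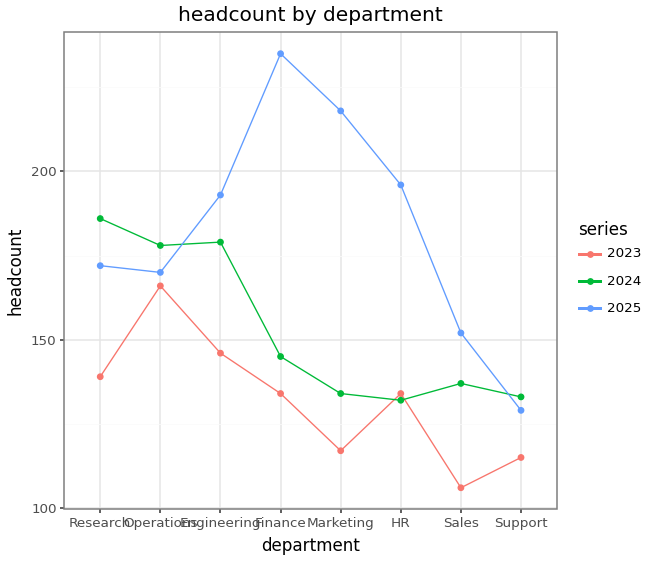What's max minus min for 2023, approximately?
≈ 60

Max Operations ≈ 160, min Sales ≈ 100; range ≈ 60.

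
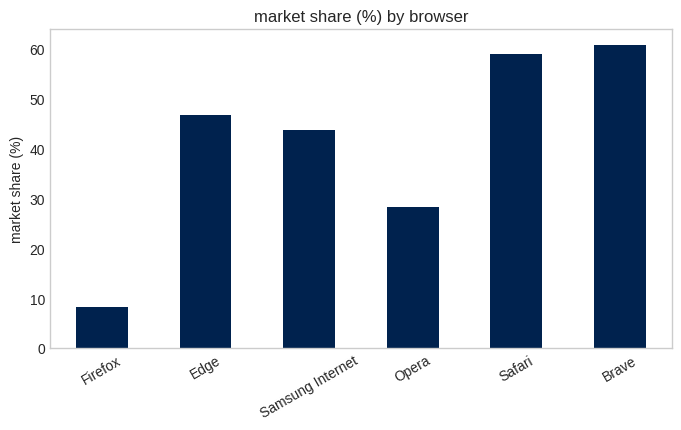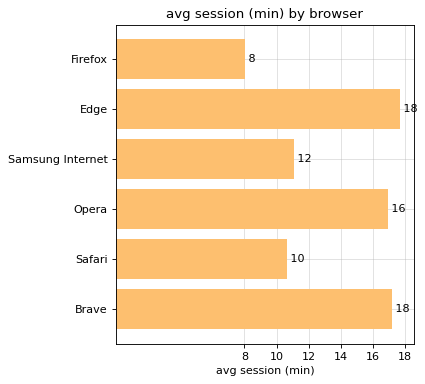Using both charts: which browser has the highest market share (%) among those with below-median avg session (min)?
Chart 2 median avg session (min) ≈ 14; below-median browsers: Firefox, Samsung Internet, Safari. Among those, Safari has the highest market share (%) (≈ 60).

Safari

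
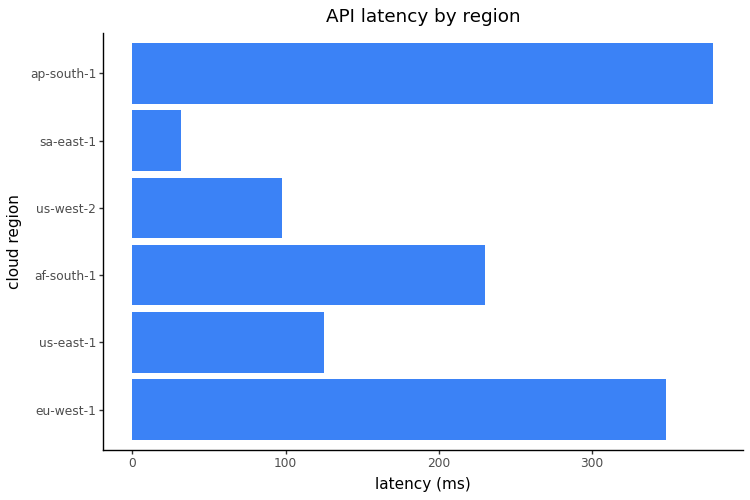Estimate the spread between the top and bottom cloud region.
Max ap-south-1 ≈ 400, min sa-east-1 ≈ 50; range ≈ 350.

≈ 350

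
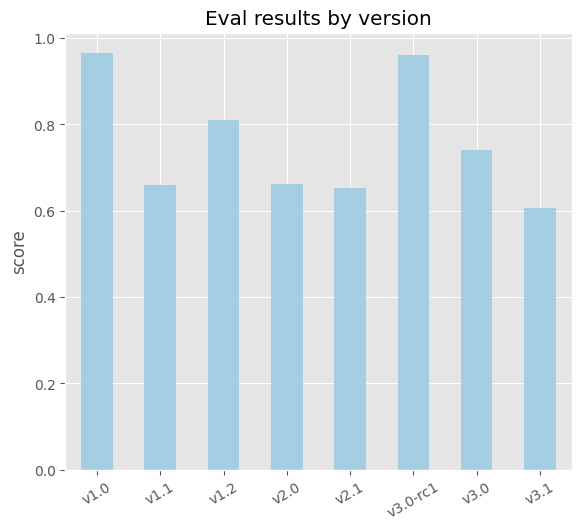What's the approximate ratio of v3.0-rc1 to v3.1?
v3.0-rc1 ≈ 1.0, v3.1 ≈ 0.6; 1.0/0.6 ≈ 1.67.

≈ 1.67×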